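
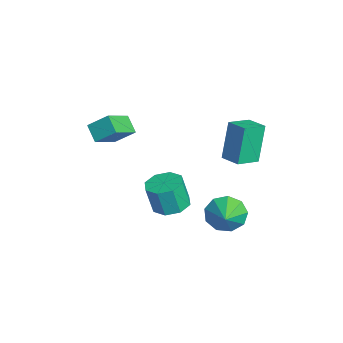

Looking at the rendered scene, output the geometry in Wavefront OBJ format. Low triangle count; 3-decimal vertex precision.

v -0.799 2.683 1.503
v -1.438 3.129 3.561
v -1.403 3.844 1.064
v -2.042 4.29 3.121
v 0.162 3.25 1.679
v -0.477 3.696 3.736
v -0.442 4.411 1.239
v -1.081 4.857 3.297
v -4.058 -1.966 0.881
v -4.909 -2.205 1.519
v -3.71 -0.987 1.712
v -4.561 -1.226 2.35
v -3.059 -3.094 1.79
v -3.91 -3.333 2.428
v -2.711 -2.115 2.621
v -3.562 -2.354 3.259
v -1.608 0.38 -2.308
v -0.732 -0.101 -2.359
v -0.837 -0.461 -0.763
v -1.712 0.02 -0.712
v -0.65 0.641 -2.187
v -0.755 0.281 -0.59
v -1.129 1.229 -2.085
v -1.233 0.869 -0.489
v -1.888 1.32 -2.115
v -1.993 0.96 -0.518
v -2.483 0.861 -2.257
v -2.588 0.501 -0.661
v -2.565 0.119 -2.43
v -2.67 -0.241 -0.833
v -2.087 -0.469 -2.531
v -2.191 -0.829 -0.935
v -1.327 -0.56 -2.502
v -1.432 -0.92 -0.905
v -1.114 3.007 -3.066
v -0.633 3.817 -3.613
v 0.154 2.693 -2.414
v -0.902 4.071 -2.966
v -1.271 3.827 -2.365
v -1.566 3.199 -2.092
v -1.65 2.481 -2.275
v -1.483 2.009 -2.828
v -1.144 2.004 -3.491
v -0.79 2.468 -3.956
v -0.589 3.184 -4.004
f 2 4 1
f 5 2 1
f 1 4 3
f 3 5 1
f 2 8 4
f 6 2 5
f 6 8 2
f 4 8 3
f 7 5 3
f 3 8 7
f 7 6 5
f 8 6 7
f 10 12 9
f 13 10 9
f 9 12 11
f 11 13 9
f 10 16 12
f 14 10 13
f 14 16 10
f 12 16 11
f 15 13 11
f 11 16 15
f 15 14 13
f 16 14 15
f 18 17 21
f 18 21 19
f 19 21 22
f 19 22 20
f 21 17 23
f 21 23 22
f 22 23 24
f 22 24 20
f 23 17 25
f 23 25 24
f 24 25 26
f 24 26 20
f 25 17 27
f 25 27 26
f 26 27 28
f 26 28 20
f 27 17 29
f 27 29 28
f 28 29 30
f 28 30 20
f 29 17 31
f 29 31 30
f 30 31 32
f 30 32 20
f 31 17 33
f 31 33 32
f 32 33 34
f 32 34 20
f 33 17 18
f 33 18 34
f 34 18 19
f 34 19 20
f 36 35 38
f 36 38 37
f 38 35 39
f 38 39 37
f 39 35 40
f 39 40 37
f 40 35 41
f 40 41 37
f 41 35 42
f 41 42 37
f 42 35 43
f 42 43 37
f 43 35 44
f 43 44 37
f 44 35 45
f 44 45 37
f 45 35 36
f 45 36 37



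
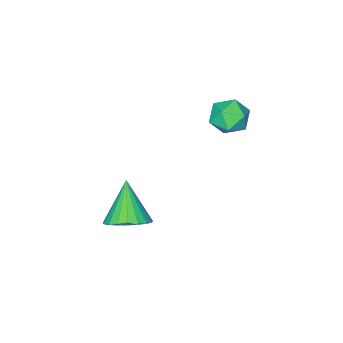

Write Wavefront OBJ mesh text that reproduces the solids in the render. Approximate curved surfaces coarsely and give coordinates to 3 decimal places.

v 1.225 3.005 -0.491
v 1.866 2.377 -0.565
v 0.515 2.115 0.891
v 2.023 2.621 -0.328
v 2.041 2.93 -0.119
v 1.919 3.253 0.026
v 1.677 3.533 0.081
v 1.356 3.721 0.038
v 1.013 3.786 -0.097
v 0.707 3.715 -0.3
v 0.49 3.522 -0.536
v 0.4 3.239 -0.764
v 0.453 2.916 -0.945
v 0.64 2.608 -1.047
v 0.927 2.369 -1.053
v 1.266 2.239 -0.962
v 1.598 2.242 -0.79
v -3.317 4.171 3.657
v -2.748 3.587 3.863
v -3.712 3.413 2.597
v -3.143 2.829 2.803
v -3.812 2.955 3.296
v -3.569 3.424 3.951
v -2.891 3.576 2.509
v -2.648 4.045 3.164
v -2.485 3.219 3.153
v -3.054 2.836 3.64
v -3.406 4.164 2.82
v -3.975 3.781 3.307
f 2 1 4
f 2 4 3
f 4 1 5
f 4 5 3
f 5 1 6
f 5 6 3
f 6 1 7
f 6 7 3
f 7 1 8
f 7 8 3
f 8 1 9
f 8 9 3
f 9 1 10
f 9 10 3
f 10 1 11
f 10 11 3
f 11 1 12
f 11 12 3
f 12 1 13
f 12 13 3
f 13 1 14
f 13 14 3
f 14 1 15
f 14 15 3
f 15 1 16
f 15 16 3
f 16 1 17
f 16 17 3
f 17 1 2
f 17 2 3
f 18 29 23
f 18 23 19
f 18 19 25
f 18 25 28
f 18 28 29
f 19 23 27
f 23 29 22
f 29 28 20
f 28 25 24
f 25 19 26
f 21 27 22
f 21 22 20
f 21 20 24
f 21 24 26
f 21 26 27
f 22 27 23
f 20 22 29
f 24 20 28
f 26 24 25
f 27 26 19



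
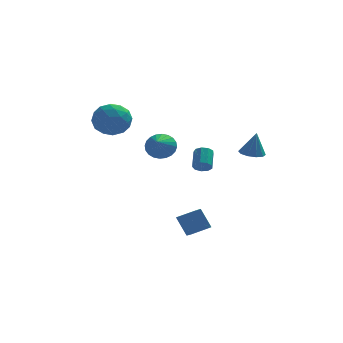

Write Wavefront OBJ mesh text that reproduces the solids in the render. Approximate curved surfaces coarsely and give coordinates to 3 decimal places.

v -3.653 3.075 4.343
v -2.974 2.865 3.365
v -4.446 1.295 4.175
v -3.767 1.085 3.197
v -3.25 1.162 4.287
v -2.76 2.262 4.391
v -4.66 1.898 3.149
v -4.17 2.998 3.253
v -3.596 2.138 2.627
v -2.724 1.682 3.331
v -4.696 2.478 4.209
v -3.824 2.022 4.913
v -3.244 3.127 3.869
v -4.176 1.033 3.671
v -3.872 1.079 4.312
v -3.473 0.955 3.737
v -3.118 2.772 4.472
v -2.718 2.648 3.897
v -2.881 1.647 4.439
v -4.702 1.512 3.643
v -4.302 1.388 3.068
v -3.947 3.205 3.803
v -3.548 3.081 3.228
v -4.539 2.513 3.101
v -3.21 2.575 2.86
v -3.677 1.529 2.761
v -4.202 2.007 2.733
v -3.914 2.654 2.794
v -2.698 2.308 3.274
v -3.164 1.261 3.175
v -2.86 1.307 3.816
v -2.572 1.953 3.877
v -3.064 1.88 2.84
v -4.256 2.899 4.365
v -4.722 1.852 4.266
v -4.848 2.207 3.663
v -4.56 2.853 3.724
v -3.743 2.631 4.779
v -4.21 1.585 4.68
v -3.506 1.506 4.746
v -3.218 2.153 4.807
v -4.356 2.28 4.7
v 3.691 -2.404 2.715
v 4.324 -2.033 2.62
v 3.929 -2.436 4.185
v 3.989 -1.728 2.681
v 3.54 -1.681 2.755
v 3.149 -1.911 2.813
v 2.965 -2.329 2.834
v 3.058 -2.776 2.809
v 3.394 -3.081 2.748
v 3.843 -3.128 2.675
v 4.234 -2.898 2.617
v 4.418 -2.48 2.596
v 1.398 2.823 -0.266
v 1.639 2.494 0.147
v 1.784 3.568 0.918
v 1.542 3.897 0.506
v 1.92 2.633 -0.098
v 2.064 3.707 0.673
v 1.956 2.86 -0.421
v 2.1 3.934 0.35
v 1.731 3.07 -0.672
v 1.875 4.144 0.1
v 1.35 3.164 -0.732
v 1.494 4.238 0.039
v 0.992 3.099 -0.574
v 1.136 4.173 0.197
v 0.824 2.905 -0.272
v 0.968 3.979 0.499
v 0.924 2.672 0.033
v 1.068 3.746 0.804
v 1.246 2.51 0.199
v 1.391 3.584 0.97
v -0.309 -1.304 -2.481
v -0.135 -2.148 -2.036
v 0.827 -0.885 -2.132
v 1.001 -1.729 -1.686
v 0.239 -1.811 -3.654
v 0.413 -2.655 -3.208
v 1.375 -1.392 -3.304
v 1.549 -2.236 -2.859
v -0.988 2.042 1.681
v -0.295 2.235 2.238
v -1.292 0.418 2.619
v -0.567 2.385 2.411
v -0.902 2.483 2.472
v -1.251 2.514 2.413
v -1.56 2.473 2.243
v -1.782 2.367 1.987
v -1.883 2.211 1.684
v -1.848 2.029 1.381
v -1.682 1.849 1.124
v -1.41 1.699 0.951
v -1.075 1.601 0.89
v -0.726 1.57 0.949
v -0.417 1.611 1.119
v -0.195 1.717 1.375
v -0.094 1.873 1.678
v -0.129 2.055 1.981
f 1 38 17
f 38 12 41
f 17 41 6
f 38 41 17
f 1 17 13
f 17 6 18
f 13 18 2
f 17 18 13
f 1 13 22
f 13 2 23
f 22 23 8
f 13 23 22
f 1 22 34
f 22 8 37
f 34 37 11
f 22 37 34
f 1 34 38
f 34 11 42
f 38 42 12
f 34 42 38
f 2 18 29
f 18 6 32
f 29 32 10
f 18 32 29
f 6 41 19
f 41 12 40
f 19 40 5
f 41 40 19
f 12 42 39
f 42 11 35
f 39 35 3
f 42 35 39
f 11 37 36
f 37 8 24
f 36 24 7
f 37 24 36
f 8 23 28
f 23 2 25
f 28 25 9
f 23 25 28
f 4 30 16
f 30 10 31
f 16 31 5
f 30 31 16
f 4 16 14
f 16 5 15
f 14 15 3
f 16 15 14
f 4 14 21
f 14 3 20
f 21 20 7
f 14 20 21
f 4 21 26
f 21 7 27
f 26 27 9
f 21 27 26
f 4 26 30
f 26 9 33
f 30 33 10
f 26 33 30
f 5 31 19
f 31 10 32
f 19 32 6
f 31 32 19
f 3 15 39
f 15 5 40
f 39 40 12
f 15 40 39
f 7 20 36
f 20 3 35
f 36 35 11
f 20 35 36
f 9 27 28
f 27 7 24
f 28 24 8
f 27 24 28
f 10 33 29
f 33 9 25
f 29 25 2
f 33 25 29
f 44 43 46
f 44 46 45
f 46 43 47
f 46 47 45
f 47 43 48
f 47 48 45
f 48 43 49
f 48 49 45
f 49 43 50
f 49 50 45
f 50 43 51
f 50 51 45
f 51 43 52
f 51 52 45
f 52 43 53
f 52 53 45
f 53 43 54
f 53 54 45
f 54 43 44
f 54 44 45
f 56 55 59
f 56 59 57
f 57 59 60
f 57 60 58
f 59 55 61
f 59 61 60
f 60 61 62
f 60 62 58
f 61 55 63
f 61 63 62
f 62 63 64
f 62 64 58
f 63 55 65
f 63 65 64
f 64 65 66
f 64 66 58
f 65 55 67
f 65 67 66
f 66 67 68
f 66 68 58
f 67 55 69
f 67 69 68
f 68 69 70
f 68 70 58
f 69 55 71
f 69 71 70
f 70 71 72
f 70 72 58
f 71 55 73
f 71 73 72
f 72 73 74
f 72 74 58
f 73 55 56
f 73 56 74
f 74 56 57
f 74 57 58
f 76 78 75
f 79 76 75
f 75 78 77
f 77 79 75
f 76 82 78
f 80 76 79
f 80 82 76
f 78 82 77
f 81 79 77
f 77 82 81
f 81 80 79
f 82 80 81
f 84 83 86
f 84 86 85
f 86 83 87
f 86 87 85
f 87 83 88
f 87 88 85
f 88 83 89
f 88 89 85
f 89 83 90
f 89 90 85
f 90 83 91
f 90 91 85
f 91 83 92
f 91 92 85
f 92 83 93
f 92 93 85
f 93 83 94
f 93 94 85
f 94 83 95
f 94 95 85
f 95 83 96
f 95 96 85
f 96 83 97
f 96 97 85
f 97 83 98
f 97 98 85
f 98 83 99
f 98 99 85
f 99 83 100
f 99 100 85
f 100 83 84
f 100 84 85



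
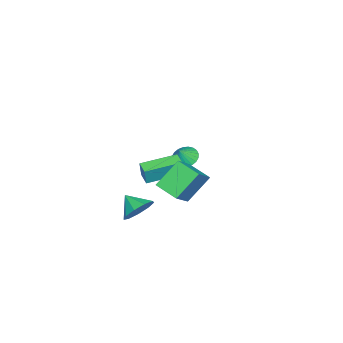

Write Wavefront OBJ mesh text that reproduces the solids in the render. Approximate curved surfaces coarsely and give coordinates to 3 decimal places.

v -1.79 -0.771 -2.454
v -1.535 -0.76 -1.394
v -1.172 -0.208 -2.609
v -0.917 -0.197 -1.549
v -0.403 -2.383 -2.771
v -0.148 -2.372 -1.711
v 0.215 -1.82 -2.926
v 0.47 -1.809 -1.866
v -3.261 -1.014 -2.69
v -2.607 -0.934 -3.126
v -2.699 -1.126 -1.87
v -2.663 -0.641 -3.048
v -2.81 -0.405 -2.915
v -3.026 -0.262 -2.748
v -3.278 -0.233 -2.572
v -3.526 -0.323 -2.414
v -3.735 -0.519 -2.298
v -3.871 -0.789 -2.242
v -3.914 -1.094 -2.254
v -3.858 -1.387 -2.332
v -3.711 -1.623 -2.465
v -3.495 -1.766 -2.632
v -3.243 -1.795 -2.808
v -2.995 -1.705 -2.966
v -2.786 -1.51 -3.082
v -2.65 -1.239 -3.138
v 1.386 1.172 0.027
v 2.876 1.161 1.19
v 1.75 2.467 -0.428
v 3.24 2.456 0.735
v 2.46 0.384 -1.355
v 3.95 0.373 -0.192
v 2.824 1.679 -1.81
v 4.314 1.668 -0.647
v 4.015 -0.542 -2.349
v 4.324 -0.075 -1.545
v 3.645 -1.498 -1.651
v 3.684 0.082 -1.669
v 3.199 -0.053 -2.112
v 3.096 -0.417 -2.665
v 3.422 -0.84 -3.07
v 4.026 -1.123 -3.138
v 4.625 -1.134 -2.837
v 4.938 -0.868 -2.307
v 4.819 -0.45 -1.797
f 2 4 1
f 5 2 1
f 1 4 3
f 3 5 1
f 2 8 4
f 6 2 5
f 6 8 2
f 4 8 3
f 7 5 3
f 3 8 7
f 7 6 5
f 8 6 7
f 10 9 12
f 10 12 11
f 12 9 13
f 12 13 11
f 13 9 14
f 13 14 11
f 14 9 15
f 14 15 11
f 15 9 16
f 15 16 11
f 16 9 17
f 16 17 11
f 17 9 18
f 17 18 11
f 18 9 19
f 18 19 11
f 19 9 20
f 19 20 11
f 20 9 21
f 20 21 11
f 21 9 22
f 21 22 11
f 22 9 23
f 22 23 11
f 23 9 24
f 23 24 11
f 24 9 25
f 24 25 11
f 25 9 26
f 25 26 11
f 26 9 10
f 26 10 11
f 28 30 27
f 31 28 27
f 27 30 29
f 29 31 27
f 28 34 30
f 32 28 31
f 32 34 28
f 30 34 29
f 33 31 29
f 29 34 33
f 33 32 31
f 34 32 33
f 36 35 38
f 36 38 37
f 38 35 39
f 38 39 37
f 39 35 40
f 39 40 37
f 40 35 41
f 40 41 37
f 41 35 42
f 41 42 37
f 42 35 43
f 42 43 37
f 43 35 44
f 43 44 37
f 44 35 45
f 44 45 37
f 45 35 36
f 45 36 37



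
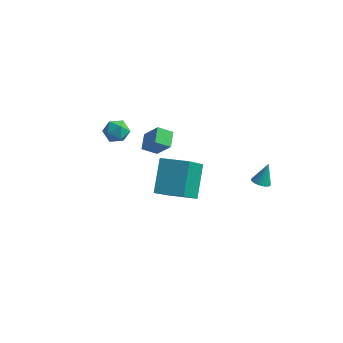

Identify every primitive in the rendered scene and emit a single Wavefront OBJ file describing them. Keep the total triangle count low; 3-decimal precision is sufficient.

v -2.785 -0.095 0.915
v -2.132 0.02 0.596
v -2.448 -1.2 1.204
v -1.795 -1.085 0.885
v -1.969 -0.73 1.506
v -2.177 -0.047 1.327
v -2.403 -1.133 0.473
v -2.611 -0.45 0.294
v -1.895 -0.621 0.323
v -1.628 -0.372 0.961
v -2.952 -0.808 0.839
v -2.685 -0.559 1.477
v 1.482 -2.77 -0.83
v 1.408 -4.252 0.683
v 1.172 -1.38 0.516
v 1.097 -2.862 2.03
v 2.943 -2.638 -0.63
v 2.868 -4.12 0.884
v 2.632 -1.248 0.717
v 2.558 -2.73 2.23
v -1.906 1.465 -2.174
v -2.164 2.348 -1.809
v -1.225 1.86 -2.649
v -1.484 2.744 -2.285
v -1.056 1.276 -1.115
v -1.315 2.16 -0.751
v -0.376 1.672 -1.591
v -0.634 2.555 -1.226
v 3.848 3.491 -4.482
v 4.327 3.657 -4.64
v 4.032 4.029 -3.358
v 4.208 3.817 -4.696
v 4.034 3.927 -4.721
v 3.833 3.97 -4.709
v 3.633 3.941 -4.662
v 3.467 3.843 -4.588
v 3.358 3.692 -4.498
v 3.324 3.51 -4.406
v 3.37 3.325 -4.325
v 3.489 3.166 -4.269
v 3.662 3.056 -4.244
v 3.864 3.012 -4.256
v 4.064 3.042 -4.303
v 4.23 3.139 -4.377
v 4.339 3.291 -4.466
v 4.373 3.473 -4.559
f 1 12 6
f 1 6 2
f 1 2 8
f 1 8 11
f 1 11 12
f 2 6 10
f 6 12 5
f 12 11 3
f 11 8 7
f 8 2 9
f 4 10 5
f 4 5 3
f 4 3 7
f 4 7 9
f 4 9 10
f 5 10 6
f 3 5 12
f 7 3 11
f 9 7 8
f 10 9 2
f 14 16 13
f 17 14 13
f 13 16 15
f 15 17 13
f 14 20 16
f 18 14 17
f 18 20 14
f 16 20 15
f 19 17 15
f 15 20 19
f 19 18 17
f 20 18 19
f 22 24 21
f 25 22 21
f 21 24 23
f 23 25 21
f 22 28 24
f 26 22 25
f 26 28 22
f 24 28 23
f 27 25 23
f 23 28 27
f 27 26 25
f 28 26 27
f 30 29 32
f 30 32 31
f 32 29 33
f 32 33 31
f 33 29 34
f 33 34 31
f 34 29 35
f 34 35 31
f 35 29 36
f 35 36 31
f 36 29 37
f 36 37 31
f 37 29 38
f 37 38 31
f 38 29 39
f 38 39 31
f 39 29 40
f 39 40 31
f 40 29 41
f 40 41 31
f 41 29 42
f 41 42 31
f 42 29 43
f 42 43 31
f 43 29 44
f 43 44 31
f 44 29 45
f 44 45 31
f 45 29 46
f 45 46 31
f 46 29 30
f 46 30 31



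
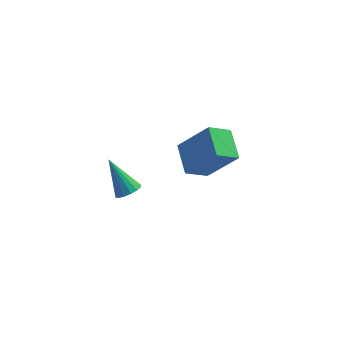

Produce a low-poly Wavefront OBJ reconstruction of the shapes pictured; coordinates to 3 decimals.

v -3.551 -3.842 2.279
v -3.028 -3.591 2.434
v -4.349 -3.018 3.641
v -3.159 -3.39 2.236
v -3.394 -3.311 2.05
v -3.672 -3.373 1.925
v -3.917 -3.562 1.895
v -4.064 -3.825 1.969
v -4.074 -4.093 2.125
v -3.943 -4.294 2.323
v -3.708 -4.374 2.509
v -3.43 -4.311 2.634
v -3.185 -4.122 2.664
v -3.038 -3.859 2.59
v -1.111 0.858 -1.604
v -1.426 2.333 -1.069
v -0.101 1.341 -2.34
v -0.416 2.816 -1.805
v 0.256 0.544 0.065
v -0.059 2.019 0.6
v 1.266 1.027 -0.671
v 0.951 2.502 -0.136
f 2 1 4
f 2 4 3
f 4 1 5
f 4 5 3
f 5 1 6
f 5 6 3
f 6 1 7
f 6 7 3
f 7 1 8
f 7 8 3
f 8 1 9
f 8 9 3
f 9 1 10
f 9 10 3
f 10 1 11
f 10 11 3
f 11 1 12
f 11 12 3
f 12 1 13
f 12 13 3
f 13 1 14
f 13 14 3
f 14 1 2
f 14 2 3
f 16 18 15
f 19 16 15
f 15 18 17
f 17 19 15
f 16 22 18
f 20 16 19
f 20 22 16
f 18 22 17
f 21 19 17
f 17 22 21
f 21 20 19
f 22 20 21



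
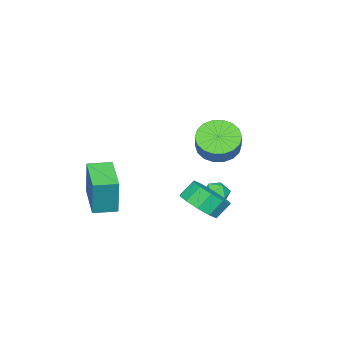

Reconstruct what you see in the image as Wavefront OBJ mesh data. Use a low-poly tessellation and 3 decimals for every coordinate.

v 3.298 1.938 2.055
v 4.127 1.809 2.736
v 3.57 2.194 3.486
v 2.742 2.322 2.805
v 4.177 2.416 2.462
v 3.62 2.8 3.212
v 3.892 2.84 2.033
v 3.335 3.224 2.783
v 3.38 2.919 1.612
v 2.823 3.304 2.362
v 2.836 2.624 1.361
v 2.28 3.008 2.11
v 2.47 2.066 1.374
v 1.913 2.451 2.124
v 2.42 1.46 1.648
v 1.863 1.844 2.398
v 2.705 1.036 2.077
v 2.148 1.42 2.827
v 3.217 0.956 2.498
v 2.66 1.341 3.248
v 3.76 1.252 2.75
v 3.204 1.636 3.499
v 0.487 1.699 0.968
v 0.896 1.945 1.487
v 0.324 0.735 1.553
v 0.733 0.981 2.072
v 0.103 1.272 1.952
v 0.203 1.868 1.591
v 1.017 0.812 1.449
v 1.117 1.408 1.088
v 1.223 1.397 1.784
v 0.658 1.681 2.095
v 0.562 0.999 0.945
v -0.003 1.283 1.256
v 2.759 -4.428 1.066
v 3.023 -4.189 3.035
v 1.968 -3.525 1.063
v 2.232 -3.286 3.031
v 4.328 -3.054 0.689
v 4.592 -2.815 2.657
v 3.537 -2.151 0.685
v 3.801 -1.912 2.654
v -1.614 0.155 3.387
v -0.827 0.355 2.66
v 0.001 0.825 3.686
v -0.786 0.625 4.413
v -1.074 0.772 2.669
v -0.246 1.242 3.695
v -1.429 1.067 2.819
v -0.601 1.537 3.846
v -1.82 1.181 3.083
v -0.992 1.651 4.109
v -2.17 1.092 3.406
v -1.342 1.562 4.432
v -2.411 0.817 3.726
v -1.583 1.288 4.752
v -2.493 0.411 3.978
v -1.665 0.882 5.005
v -2.401 -0.045 4.114
v -1.573 0.425 5.14
v -2.154 -0.462 4.105
v -1.326 0.008 5.131
v -1.799 -0.757 3.954
v -0.971 -0.287 4.981
v -1.408 -0.871 3.691
v -0.58 -0.401 4.717
v -1.058 -0.782 3.368
v -0.23 -0.312 4.394
v -0.817 -0.508 3.048
v 0.011 -0.037 4.074
v -0.735 -0.102 2.795
v 0.093 0.369 3.822
f 2 1 5
f 2 5 3
f 3 5 6
f 3 6 4
f 5 1 7
f 5 7 6
f 6 7 8
f 6 8 4
f 7 1 9
f 7 9 8
f 8 9 10
f 8 10 4
f 9 1 11
f 9 11 10
f 10 11 12
f 10 12 4
f 11 1 13
f 11 13 12
f 12 13 14
f 12 14 4
f 13 1 15
f 13 15 14
f 14 15 16
f 14 16 4
f 15 1 17
f 15 17 16
f 16 17 18
f 16 18 4
f 17 1 19
f 17 19 18
f 18 19 20
f 18 20 4
f 19 1 21
f 19 21 20
f 20 21 22
f 20 22 4
f 21 1 2
f 21 2 22
f 22 2 3
f 22 3 4
f 23 34 28
f 23 28 24
f 23 24 30
f 23 30 33
f 23 33 34
f 24 28 32
f 28 34 27
f 34 33 25
f 33 30 29
f 30 24 31
f 26 32 27
f 26 27 25
f 26 25 29
f 26 29 31
f 26 31 32
f 27 32 28
f 25 27 34
f 29 25 33
f 31 29 30
f 32 31 24
f 36 38 35
f 39 36 35
f 35 38 37
f 37 39 35
f 36 42 38
f 40 36 39
f 40 42 36
f 38 42 37
f 41 39 37
f 37 42 41
f 41 40 39
f 42 40 41
f 44 43 47
f 44 47 45
f 45 47 48
f 45 48 46
f 47 43 49
f 47 49 48
f 48 49 50
f 48 50 46
f 49 43 51
f 49 51 50
f 50 51 52
f 50 52 46
f 51 43 53
f 51 53 52
f 52 53 54
f 52 54 46
f 53 43 55
f 53 55 54
f 54 55 56
f 54 56 46
f 55 43 57
f 55 57 56
f 56 57 58
f 56 58 46
f 57 43 59
f 57 59 58
f 58 59 60
f 58 60 46
f 59 43 61
f 59 61 60
f 60 61 62
f 60 62 46
f 61 43 63
f 61 63 62
f 62 63 64
f 62 64 46
f 63 43 65
f 63 65 64
f 64 65 66
f 64 66 46
f 65 43 67
f 65 67 66
f 66 67 68
f 66 68 46
f 67 43 69
f 67 69 68
f 68 69 70
f 68 70 46
f 69 43 71
f 69 71 70
f 70 71 72
f 70 72 46
f 71 43 44
f 71 44 72
f 72 44 45
f 72 45 46



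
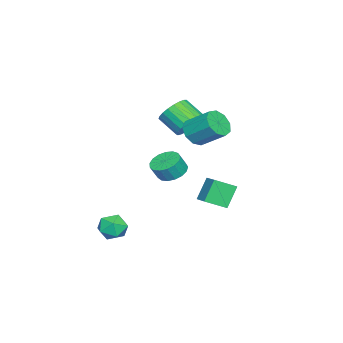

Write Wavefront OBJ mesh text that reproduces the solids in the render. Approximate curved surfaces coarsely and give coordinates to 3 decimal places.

v -2.034 0.532 -1.43
v -1.286 0.174 -1.872
v -0.877 -0.131 -0.931
v -1.626 0.228 -0.49
v -1.167 0.599 -1.786
v -0.758 0.294 -0.845
v -1.246 1.009 -1.618
v -0.837 0.704 -0.678
v -1.506 1.31 -1.408
v -1.097 1.005 -0.467
v -1.887 1.433 -1.202
v -1.478 1.128 -0.262
v -2.302 1.349 -1.049
v -1.893 1.044 -0.109
v -2.655 1.079 -0.983
v -2.247 0.774 -0.043
v -2.867 0.683 -1.02
v -2.458 0.378 -0.079
v -2.887 0.253 -1.15
v -2.478 -0.052 -0.21
v -2.712 -0.113 -1.345
v -2.303 -0.418 -0.404
v -2.382 -0.331 -1.559
v -1.973 -0.636 -0.619
v -1.972 -0.351 -1.744
v -1.564 -0.656 -0.803
v -1.577 -0.169 -1.857
v -1.168 -0.474 -0.916
v 0.019 2.648 2.839
v 0.627 2.18 3.381
v 0.809 3.624 4.424
v 0.201 4.092 3.881
v 0.942 2.482 2.908
v 1.124 3.925 3.951
v 0.824 2.861 2.403
v 1.006 4.305 3.445
v 0.33 3.141 2.101
v 0.512 4.585 3.144
v -0.31 3.191 2.145
v -0.128 4.634 3.187
v -0.796 2.986 2.513
v -0.614 4.43 3.556
v -0.9 2.623 3.034
v -0.718 4.067 4.076
v -0.575 2.272 3.463
v -0.393 3.716 4.506
v 0.029 2.097 3.6
v 0.211 3.541 4.643
v 3.799 0.35 -2.946
v 4.432 -0.23 -2.548
v 3.268 -0.81 -3.792
v 3.901 -1.39 -3.394
v 3.182 -1.05 -2.881
v 3.51 -0.332 -2.358
v 4.19 -0.708 -3.982
v 4.518 0.01 -3.459
v 4.673 -0.884 -3.188
v 4.05 -1.095 -2.507
v 3.65 0.055 -3.833
v 3.027 -0.156 -3.152
v -3.733 1.922 -2.467
v -2.713 2.765 -2.009
v -4.382 3.047 -3.089
v -3.362 3.889 -2.632
v -2.898 1.651 -3.828
v -1.878 2.493 -3.371
v -3.547 2.775 -4.451
v -2.527 3.618 -3.993
v -2.55 1.4 2.107
v -1.546 1.205 2.228
v -1.886 0.004 3.113
v -2.89 0.2 2.993
v -1.625 1.469 2.555
v -1.965 0.268 3.441
v -1.865 1.721 2.806
v -2.204 0.52 3.691
v -2.222 1.918 2.935
v -2.562 0.717 3.821
v -2.637 2.025 2.922
v -2.976 0.824 3.807
v -3.036 2.024 2.767
v -3.376 0.823 3.653
v -3.352 1.916 2.499
v -3.691 0.715 3.384
v -3.529 1.718 2.163
v -3.868 0.517 3.048
v -3.536 1.465 1.817
v -3.876 0.264 2.702
v -3.374 1.201 1.521
v -3.713 0 2.407
v -3.068 0.972 1.327
v -3.408 -0.229 2.212
v -2.674 0.817 1.268
v -3.013 -0.384 2.153
v -2.258 0.762 1.354
v -2.597 -0.439 2.239
v -1.892 0.818 1.57
v -2.232 -0.383 2.455
v -1.64 0.975 1.879
v -1.98 -0.226 2.764
f 2 1 5
f 2 5 3
f 3 5 6
f 3 6 4
f 5 1 7
f 5 7 6
f 6 7 8
f 6 8 4
f 7 1 9
f 7 9 8
f 8 9 10
f 8 10 4
f 9 1 11
f 9 11 10
f 10 11 12
f 10 12 4
f 11 1 13
f 11 13 12
f 12 13 14
f 12 14 4
f 13 1 15
f 13 15 14
f 14 15 16
f 14 16 4
f 15 1 17
f 15 17 16
f 16 17 18
f 16 18 4
f 17 1 19
f 17 19 18
f 18 19 20
f 18 20 4
f 19 1 21
f 19 21 20
f 20 21 22
f 20 22 4
f 21 1 23
f 21 23 22
f 22 23 24
f 22 24 4
f 23 1 25
f 23 25 24
f 24 25 26
f 24 26 4
f 25 1 27
f 25 27 26
f 26 27 28
f 26 28 4
f 27 1 2
f 27 2 28
f 28 2 3
f 28 3 4
f 30 29 33
f 30 33 31
f 31 33 34
f 31 34 32
f 33 29 35
f 33 35 34
f 34 35 36
f 34 36 32
f 35 29 37
f 35 37 36
f 36 37 38
f 36 38 32
f 37 29 39
f 37 39 38
f 38 39 40
f 38 40 32
f 39 29 41
f 39 41 40
f 40 41 42
f 40 42 32
f 41 29 43
f 41 43 42
f 42 43 44
f 42 44 32
f 43 29 45
f 43 45 44
f 44 45 46
f 44 46 32
f 45 29 47
f 45 47 46
f 46 47 48
f 46 48 32
f 47 29 30
f 47 30 48
f 48 30 31
f 48 31 32
f 49 60 54
f 49 54 50
f 49 50 56
f 49 56 59
f 49 59 60
f 50 54 58
f 54 60 53
f 60 59 51
f 59 56 55
f 56 50 57
f 52 58 53
f 52 53 51
f 52 51 55
f 52 55 57
f 52 57 58
f 53 58 54
f 51 53 60
f 55 51 59
f 57 55 56
f 58 57 50
f 62 64 61
f 65 62 61
f 61 64 63
f 63 65 61
f 62 68 64
f 66 62 65
f 66 68 62
f 64 68 63
f 67 65 63
f 63 68 67
f 67 66 65
f 68 66 67
f 70 69 73
f 70 73 71
f 71 73 74
f 71 74 72
f 73 69 75
f 73 75 74
f 74 75 76
f 74 76 72
f 75 69 77
f 75 77 76
f 76 77 78
f 76 78 72
f 77 69 79
f 77 79 78
f 78 79 80
f 78 80 72
f 79 69 81
f 79 81 80
f 80 81 82
f 80 82 72
f 81 69 83
f 81 83 82
f 82 83 84
f 82 84 72
f 83 69 85
f 83 85 84
f 84 85 86
f 84 86 72
f 85 69 87
f 85 87 86
f 86 87 88
f 86 88 72
f 87 69 89
f 87 89 88
f 88 89 90
f 88 90 72
f 89 69 91
f 89 91 90
f 90 91 92
f 90 92 72
f 91 69 93
f 91 93 92
f 92 93 94
f 92 94 72
f 93 69 95
f 93 95 94
f 94 95 96
f 94 96 72
f 95 69 97
f 95 97 96
f 96 97 98
f 96 98 72
f 97 69 99
f 97 99 98
f 98 99 100
f 98 100 72
f 99 69 70
f 99 70 100
f 100 70 71
f 100 71 72



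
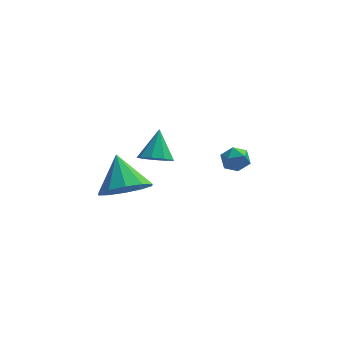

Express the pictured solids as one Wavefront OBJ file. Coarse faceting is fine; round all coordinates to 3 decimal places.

v -0.121 3.317 -3.833
v 0.286 3.773 -4.268
v 0.021 4.243 -2.727
v -0.212 3.893 -4.304
v -0.667 3.744 -4.121
v -0.867 3.395 -3.802
v -0.718 3.009 -3.498
v -0.29 2.767 -3.351
v 0.217 2.783 -3.429
v 0.565 3.048 -3.696
v 0.593 3.439 -4.027
v -1.173 -1.355 -2.12
v -0.595 -0.635 -2.641
v -1.527 -0.245 -0.98
v -1.21 -0.602 -2.865
v -1.811 -0.856 -2.804
v -2.168 -1.3 -2.482
v -2.145 -1.766 -2.022
v -1.751 -2.075 -1.599
v -1.136 -2.108 -1.375
v -0.536 -1.854 -1.436
v -0.178 -1.41 -1.758
v -0.201 -0.944 -2.219
v 2.618 2.119 -3.165
v 2.827 2.405 -2.63
v 3.073 1.235 -2.87
v 3.282 1.521 -2.335
v 2.656 1.405 -2.413
v 2.375 1.951 -2.596
v 3.525 1.689 -2.904
v 3.244 2.235 -3.087
v 3.388 2.139 -2.469
v 2.85 1.964 -2.166
v 3.05 1.676 -3.334
v 2.512 1.501 -3.031
f 2 1 4
f 2 4 3
f 4 1 5
f 4 5 3
f 5 1 6
f 5 6 3
f 6 1 7
f 6 7 3
f 7 1 8
f 7 8 3
f 8 1 9
f 8 9 3
f 9 1 10
f 9 10 3
f 10 1 11
f 10 11 3
f 11 1 2
f 11 2 3
f 13 12 15
f 13 15 14
f 15 12 16
f 15 16 14
f 16 12 17
f 16 17 14
f 17 12 18
f 17 18 14
f 18 12 19
f 18 19 14
f 19 12 20
f 19 20 14
f 20 12 21
f 20 21 14
f 21 12 22
f 21 22 14
f 22 12 23
f 22 23 14
f 23 12 13
f 23 13 14
f 24 35 29
f 24 29 25
f 24 25 31
f 24 31 34
f 24 34 35
f 25 29 33
f 29 35 28
f 35 34 26
f 34 31 30
f 31 25 32
f 27 33 28
f 27 28 26
f 27 26 30
f 27 30 32
f 27 32 33
f 28 33 29
f 26 28 35
f 30 26 34
f 32 30 31
f 33 32 25



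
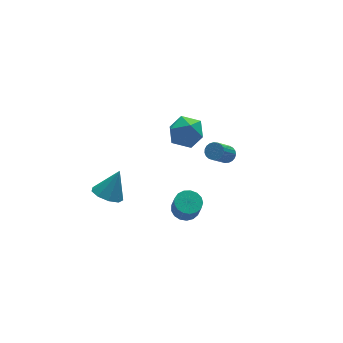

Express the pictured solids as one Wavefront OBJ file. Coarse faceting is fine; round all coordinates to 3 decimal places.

v 0.838 1.1 2.789
v 1.431 1.353 1.729
v 0.189 -0.633 2.011
v 0.782 -0.38 0.951
v 1.429 -0.639 1.978
v 1.83 0.433 2.459
v -0.21 0.287 1.281
v 0.191 1.359 1.762
v 0.784 0.851 0.797
v 1.797 0.278 1.228
v -0.177 0.442 2.512
v 0.836 -0.131 2.943
v -4.475 0.426 -2.184
v -3.892 1.142 -2.684
v -3.465 0.754 -0.536
v -4.469 1.455 -2.392
v -5.049 1.286 -2.004
v -5.36 0.714 -1.699
v -5.257 0.008 -1.622
v -4.787 -0.503 -1.807
v -4.172 -0.58 -2.169
v -3.698 -0.186 -2.538
v -3.587 0.494 -2.741
v 4.256 1.624 -3.115
v 4.719 1.199 -2.946
v 3.486 0.472 -1.396
v 3.024 0.896 -1.565
v 4.782 1.414 -2.795
v 3.549 0.687 -1.245
v 4.754 1.666 -2.7
v 3.522 0.939 -1.149
v 4.64 1.91 -2.676
v 3.408 1.183 -1.125
v 4.46 2.104 -2.728
v 3.227 1.377 -1.177
v 4.245 2.215 -2.847
v 3.012 1.488 -1.297
v 4.031 2.224 -3.013
v 2.798 1.497 -1.462
v 3.857 2.13 -3.196
v 2.624 1.403 -1.645
v 3.751 1.947 -3.365
v 2.518 1.22 -1.815
v 3.733 1.709 -3.491
v 2.5 0.982 -1.941
v 3.806 1.456 -3.552
v 2.573 0.729 -2.002
v 3.956 1.232 -3.538
v 2.723 0.505 -1.987
v 4.158 1.075 -3.45
v 2.926 0.348 -1.9
v 4.378 1.014 -3.305
v 3.145 0.287 -1.754
v 4.576 1.058 -3.126
v 3.343 0.331 -1.576
v -0.33 -1.86 -3.411
v 0.548 -1.844 -3.363
v 0.489 -2.403 -2.081
v -0.39 -2.42 -2.129
v 0.432 -1.471 -3.205
v 0.372 -2.03 -1.923
v 0.141 -1.187 -3.095
v 0.081 -1.746 -1.813
v -0.258 -1.058 -3.057
v -0.318 -1.617 -1.775
v -0.674 -1.112 -3.101
v -0.734 -1.671 -1.819
v -1.011 -1.338 -3.215
v -1.071 -1.897 -1.933
v -1.191 -1.684 -3.374
v -1.251 -2.243 -2.092
v -1.175 -2.07 -3.542
v -1.235 -2.629 -2.26
v -0.965 -2.408 -3.679
v -1.025 -2.967 -2.397
v -0.609 -2.62 -3.756
v -0.669 -3.18 -2.474
v -0.19 -2.659 -3.753
v -0.25 -3.218 -2.471
v 0.198 -2.515 -3.672
v 0.138 -3.074 -2.39
v 0.464 -2.22 -3.531
v 0.404 -2.78 -2.249
f 1 12 6
f 1 6 2
f 1 2 8
f 1 8 11
f 1 11 12
f 2 6 10
f 6 12 5
f 12 11 3
f 11 8 7
f 8 2 9
f 4 10 5
f 4 5 3
f 4 3 7
f 4 7 9
f 4 9 10
f 5 10 6
f 3 5 12
f 7 3 11
f 9 7 8
f 10 9 2
f 14 13 16
f 14 16 15
f 16 13 17
f 16 17 15
f 17 13 18
f 17 18 15
f 18 13 19
f 18 19 15
f 19 13 20
f 19 20 15
f 20 13 21
f 20 21 15
f 21 13 22
f 21 22 15
f 22 13 23
f 22 23 15
f 23 13 14
f 23 14 15
f 25 24 28
f 25 28 26
f 26 28 29
f 26 29 27
f 28 24 30
f 28 30 29
f 29 30 31
f 29 31 27
f 30 24 32
f 30 32 31
f 31 32 33
f 31 33 27
f 32 24 34
f 32 34 33
f 33 34 35
f 33 35 27
f 34 24 36
f 34 36 35
f 35 36 37
f 35 37 27
f 36 24 38
f 36 38 37
f 37 38 39
f 37 39 27
f 38 24 40
f 38 40 39
f 39 40 41
f 39 41 27
f 40 24 42
f 40 42 41
f 41 42 43
f 41 43 27
f 42 24 44
f 42 44 43
f 43 44 45
f 43 45 27
f 44 24 46
f 44 46 45
f 45 46 47
f 45 47 27
f 46 24 48
f 46 48 47
f 47 48 49
f 47 49 27
f 48 24 50
f 48 50 49
f 49 50 51
f 49 51 27
f 50 24 52
f 50 52 51
f 51 52 53
f 51 53 27
f 52 24 54
f 52 54 53
f 53 54 55
f 53 55 27
f 54 24 25
f 54 25 55
f 55 25 26
f 55 26 27
f 57 56 60
f 57 60 58
f 58 60 61
f 58 61 59
f 60 56 62
f 60 62 61
f 61 62 63
f 61 63 59
f 62 56 64
f 62 64 63
f 63 64 65
f 63 65 59
f 64 56 66
f 64 66 65
f 65 66 67
f 65 67 59
f 66 56 68
f 66 68 67
f 67 68 69
f 67 69 59
f 68 56 70
f 68 70 69
f 69 70 71
f 69 71 59
f 70 56 72
f 70 72 71
f 71 72 73
f 71 73 59
f 72 56 74
f 72 74 73
f 73 74 75
f 73 75 59
f 74 56 76
f 74 76 75
f 75 76 77
f 75 77 59
f 76 56 78
f 76 78 77
f 77 78 79
f 77 79 59
f 78 56 80
f 78 80 79
f 79 80 81
f 79 81 59
f 80 56 82
f 80 82 81
f 81 82 83
f 81 83 59
f 82 56 57
f 82 57 83
f 83 57 58
f 83 58 59



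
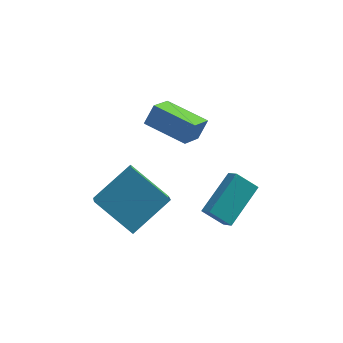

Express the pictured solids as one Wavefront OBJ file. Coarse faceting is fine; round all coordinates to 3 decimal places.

v -2.272 -3.076 -0.403
v -2.252 -4.004 0.419
v -0.717 -2.082 0.68
v -0.697 -3.01 1.503
v -0.803 -4.09 -1.583
v -0.783 -5.018 -0.76
v 0.752 -3.096 -0.499
v 0.772 -4.024 0.323
v 0.43 -1.446 3.09
v -0.172 -2.515 3.935
v 0.845 -1.072 3.858
v 0.243 -2.141 4.704
v 1.957 -2.539 2.796
v 1.355 -3.608 3.642
v 2.372 -2.165 3.565
v 1.77 -3.234 4.41
v 2.294 -4.17 -0.491
v 3.507 -2.705 0.421
v 2.028 -3.585 -1.077
v 3.241 -2.119 -0.165
v 3.159 -4.461 -1.175
v 4.372 -2.995 -0.263
v 2.893 -3.875 -1.761
v 4.106 -2.41 -0.849
f 2 4 1
f 5 2 1
f 1 4 3
f 3 5 1
f 2 8 4
f 6 2 5
f 6 8 2
f 4 8 3
f 7 5 3
f 3 8 7
f 7 6 5
f 8 6 7
f 10 12 9
f 13 10 9
f 9 12 11
f 11 13 9
f 10 16 12
f 14 10 13
f 14 16 10
f 12 16 11
f 15 13 11
f 11 16 15
f 15 14 13
f 16 14 15
f 18 20 17
f 21 18 17
f 17 20 19
f 19 21 17
f 18 24 20
f 22 18 21
f 22 24 18
f 20 24 19
f 23 21 19
f 19 24 23
f 23 22 21
f 24 22 23



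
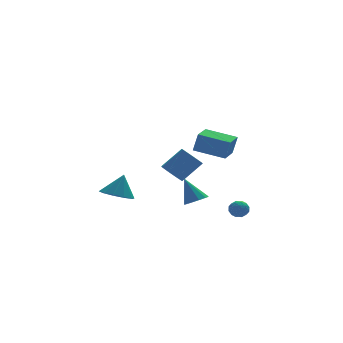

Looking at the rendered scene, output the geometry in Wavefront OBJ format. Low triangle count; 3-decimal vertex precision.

v 2.247 0.729 -2.519
v 2.611 0.186 -2.111
v 1.773 1.551 -1.001
v 2.922 0.535 -2.203
v 2.975 0.957 -2.415
v 2.75 1.292 -2.667
v 2.333 1.412 -2.862
v 1.883 1.271 -2.926
v 1.572 0.923 -2.835
v 1.519 0.5 -2.622
v 1.744 0.165 -2.37
v 2.161 0.045 -2.175
v 3.94 -1.082 -2.728
v 4.5 -1.332 -2.542
v 3.46 -1.968 -2.478
v 4.02 -2.218 -2.292
v 3.752 -1.745 -1.952
v 4.049 -1.198 -2.106
v 3.911 -2.102 -2.914
v 4.208 -1.555 -3.068
v 4.482 -1.963 -2.657
v 4.384 -1.743 -2.063
v 3.576 -1.557 -2.957
v 3.478 -1.337 -2.363
v 4.262 -1.129 -2.657
v 3.698 -2.171 -2.363
v 3.541 -1.893 -2.163
v 3.87 -2.04 -2.054
v 3.997 -1.05 -2.401
v 4.326 -1.198 -2.292
v 3.886 -1.44 -1.945
v 3.634 -2.102 -2.728
v 3.963 -2.25 -2.619
v 4.09 -1.26 -2.966
v 4.419 -1.407 -2.857
v 4.074 -1.86 -3.075
v 4.581 -1.648 -2.615
v 4.299 -2.168 -2.468
v 4.235 -2.1 -2.833
v 4.409 -1.778 -2.924
v 4.523 -1.518 -2.266
v 4.241 -2.039 -2.119
v 4.084 -1.76 -1.919
v 4.258 -1.439 -2.01
v 4.513 -1.889 -2.333
v 3.719 -1.261 -2.901
v 3.437 -1.782 -2.754
v 3.702 -1.861 -3.01
v 3.876 -1.54 -3.101
v 3.661 -1.132 -2.552
v 3.379 -1.652 -2.405
v 3.551 -1.522 -2.096
v 3.725 -1.2 -2.187
v 3.447 -1.411 -2.687
v -2.032 2.454 -2.179
v -1.038 2.215 -2.495
v -1.508 2.706 -0.721
v -1.127 2.866 -2.575
v -1.562 3.359 -2.504
v -2.176 3.507 -2.309
v -2.736 3.252 -2.064
v -3.026 2.693 -1.863
v -2.937 2.043 -1.783
v -2.502 1.55 -1.854
v -1.888 1.402 -2.05
v -1.329 1.656 -2.294
v 1.76 3.858 -1.4
v 2.182 4.484 -1.833
v 3.462 4.507 -0.553
v 3.04 3.882 -0.12
v 1.741 4.728 -1.397
v 3.021 4.751 -0.117
v 1.312 4.463 -0.963
v 2.592 4.486 0.317
v 1.145 3.843 -0.784
v 2.425 3.866 0.495
v 1.338 3.233 -0.967
v 2.618 3.256 0.313
v 1.779 2.989 -1.403
v 3.059 3.012 -0.123
v 2.208 3.254 -1.837
v 3.488 3.277 -0.557
v 2.375 3.874 -2.015
v 3.655 3.897 -0.736
v 2.069 -4.632 2.636
v 2.325 -4.741 3.813
v 0.578 -3.568 3.058
v 0.834 -3.677 4.236
v 2.926 -3.403 2.564
v 3.182 -3.512 3.742
v 1.435 -2.339 2.987
v 1.691 -2.448 4.164
f 2 1 4
f 2 4 3
f 4 1 5
f 4 5 3
f 5 1 6
f 5 6 3
f 6 1 7
f 6 7 3
f 7 1 8
f 7 8 3
f 8 1 9
f 8 9 3
f 9 1 10
f 9 10 3
f 10 1 11
f 10 11 3
f 11 1 12
f 11 12 3
f 12 1 2
f 12 2 3
f 13 50 29
f 50 24 53
f 29 53 18
f 50 53 29
f 13 29 25
f 29 18 30
f 25 30 14
f 29 30 25
f 13 25 34
f 25 14 35
f 34 35 20
f 25 35 34
f 13 34 46
f 34 20 49
f 46 49 23
f 34 49 46
f 13 46 50
f 46 23 54
f 50 54 24
f 46 54 50
f 14 30 41
f 30 18 44
f 41 44 22
f 30 44 41
f 18 53 31
f 53 24 52
f 31 52 17
f 53 52 31
f 24 54 51
f 54 23 47
f 51 47 15
f 54 47 51
f 23 49 48
f 49 20 36
f 48 36 19
f 49 36 48
f 20 35 40
f 35 14 37
f 40 37 21
f 35 37 40
f 16 42 28
f 42 22 43
f 28 43 17
f 42 43 28
f 16 28 26
f 28 17 27
f 26 27 15
f 28 27 26
f 16 26 33
f 26 15 32
f 33 32 19
f 26 32 33
f 16 33 38
f 33 19 39
f 38 39 21
f 33 39 38
f 16 38 42
f 38 21 45
f 42 45 22
f 38 45 42
f 17 43 31
f 43 22 44
f 31 44 18
f 43 44 31
f 15 27 51
f 27 17 52
f 51 52 24
f 27 52 51
f 19 32 48
f 32 15 47
f 48 47 23
f 32 47 48
f 21 39 40
f 39 19 36
f 40 36 20
f 39 36 40
f 22 45 41
f 45 21 37
f 41 37 14
f 45 37 41
f 56 55 58
f 56 58 57
f 58 55 59
f 58 59 57
f 59 55 60
f 59 60 57
f 60 55 61
f 60 61 57
f 61 55 62
f 61 62 57
f 62 55 63
f 62 63 57
f 63 55 64
f 63 64 57
f 64 55 65
f 64 65 57
f 65 55 66
f 65 66 57
f 66 55 56
f 66 56 57
f 68 67 71
f 68 71 69
f 69 71 72
f 69 72 70
f 71 67 73
f 71 73 72
f 72 73 74
f 72 74 70
f 73 67 75
f 73 75 74
f 74 75 76
f 74 76 70
f 75 67 77
f 75 77 76
f 76 77 78
f 76 78 70
f 77 67 79
f 77 79 78
f 78 79 80
f 78 80 70
f 79 67 81
f 79 81 80
f 80 81 82
f 80 82 70
f 81 67 83
f 81 83 82
f 82 83 84
f 82 84 70
f 83 67 68
f 83 68 84
f 84 68 69
f 84 69 70
f 86 88 85
f 89 86 85
f 85 88 87
f 87 89 85
f 86 92 88
f 90 86 89
f 90 92 86
f 88 92 87
f 91 89 87
f 87 92 91
f 91 90 89
f 92 90 91



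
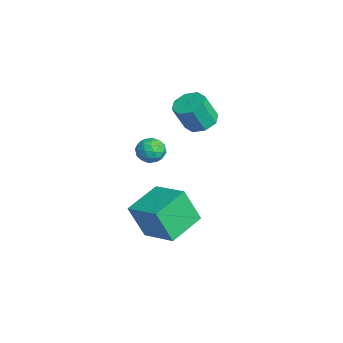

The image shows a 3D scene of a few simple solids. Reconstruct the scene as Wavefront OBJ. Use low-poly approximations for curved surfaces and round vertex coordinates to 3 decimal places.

v 0.675 -0.102 -0.671
v 0.477 -0.801 1.03
v 2.173 0.83 -0.113
v 1.974 0.13 1.588
v 1.766 -1.57 -1.148
v 1.567 -2.27 0.553
v 3.263 -0.639 -0.59
v 3.065 -1.338 1.111
v -3.301 2.078 2.498
v -2.737 1.536 2.191
v -2.596 0.9 3.575
v -3.159 1.442 3.882
v -2.465 2.075 2.411
v -2.324 1.439 3.795
v -2.683 2.616 2.682
v -2.541 1.98 4.066
v -3.262 2.842 2.845
v -3.121 2.206 4.229
v -3.864 2.62 2.805
v -3.723 1.984 4.189
v -4.136 2.081 2.585
v -3.995 1.445 3.969
v -3.919 1.54 2.314
v -3.777 0.904 3.698
v -3.339 1.314 2.151
v -3.198 0.678 3.535
v 0.91 -0.493 3.843
v 1.357 -0.912 3.474
v 0.043 -1.228 3.626
v 0.49 -1.647 3.257
v 0.558 -1.589 3.966
v 1.094 -1.134 4.101
v 0.306 -1.006 2.999
v 0.842 -0.551 3.134
v 0.984 -1.228 2.953
v 1.14 -1.589 3.55
v 0.26 -0.551 3.55
v 0.416 -0.912 4.147
v 1.209 -0.638 3.678
v 0.191 -1.502 3.422
v 0.231 -1.468 3.839
v 0.493 -1.714 3.622
v 1.055 -0.769 4.046
v 1.318 -1.015 3.829
v 0.848 -1.413 4.118
v 0.082 -1.125 3.271
v 0.345 -1.371 3.054
v 0.907 -0.426 3.478
v 1.169 -0.672 3.261
v 0.552 -0.727 2.982
v 1.253 -1.07 3.154
v 0.744 -1.502 3.027
v 0.635 -1.125 2.875
v 0.95 -0.858 2.954
v 1.345 -1.282 3.506
v 0.835 -1.714 3.378
v 0.875 -1.68 3.795
v 1.19 -1.413 3.874
v 1.125 -1.468 3.199
v 0.565 -0.426 3.722
v 0.055 -0.858 3.594
v 0.21 -0.727 3.226
v 0.525 -0.46 3.305
v 0.656 -0.638 4.073
v 0.147 -1.07 3.946
v 0.45 -1.282 4.146
v 0.765 -1.015 4.225
v 0.275 -0.672 3.901
f 2 4 1
f 5 2 1
f 1 4 3
f 3 5 1
f 2 8 4
f 6 2 5
f 6 8 2
f 4 8 3
f 7 5 3
f 3 8 7
f 7 6 5
f 8 6 7
f 10 9 13
f 10 13 11
f 11 13 14
f 11 14 12
f 13 9 15
f 13 15 14
f 14 15 16
f 14 16 12
f 15 9 17
f 15 17 16
f 16 17 18
f 16 18 12
f 17 9 19
f 17 19 18
f 18 19 20
f 18 20 12
f 19 9 21
f 19 21 20
f 20 21 22
f 20 22 12
f 21 9 23
f 21 23 22
f 22 23 24
f 22 24 12
f 23 9 25
f 23 25 24
f 24 25 26
f 24 26 12
f 25 9 10
f 25 10 26
f 26 10 11
f 26 11 12
f 27 64 43
f 64 38 67
f 43 67 32
f 64 67 43
f 27 43 39
f 43 32 44
f 39 44 28
f 43 44 39
f 27 39 48
f 39 28 49
f 48 49 34
f 39 49 48
f 27 48 60
f 48 34 63
f 60 63 37
f 48 63 60
f 27 60 64
f 60 37 68
f 64 68 38
f 60 68 64
f 28 44 55
f 44 32 58
f 55 58 36
f 44 58 55
f 32 67 45
f 67 38 66
f 45 66 31
f 67 66 45
f 38 68 65
f 68 37 61
f 65 61 29
f 68 61 65
f 37 63 62
f 63 34 50
f 62 50 33
f 63 50 62
f 34 49 54
f 49 28 51
f 54 51 35
f 49 51 54
f 30 56 42
f 56 36 57
f 42 57 31
f 56 57 42
f 30 42 40
f 42 31 41
f 40 41 29
f 42 41 40
f 30 40 47
f 40 29 46
f 47 46 33
f 40 46 47
f 30 47 52
f 47 33 53
f 52 53 35
f 47 53 52
f 30 52 56
f 52 35 59
f 56 59 36
f 52 59 56
f 31 57 45
f 57 36 58
f 45 58 32
f 57 58 45
f 29 41 65
f 41 31 66
f 65 66 38
f 41 66 65
f 33 46 62
f 46 29 61
f 62 61 37
f 46 61 62
f 35 53 54
f 53 33 50
f 54 50 34
f 53 50 54
f 36 59 55
f 59 35 51
f 55 51 28
f 59 51 55



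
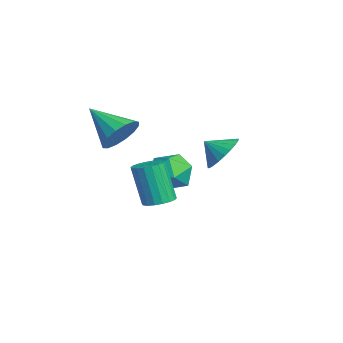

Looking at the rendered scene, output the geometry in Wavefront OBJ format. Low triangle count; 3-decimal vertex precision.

v -3.781 -0.457 0.03
v -3.148 0.444 -0.053
v -2.332 -1.444 0.373
v -1.699 -0.543 0.29
v -2.395 -0.652 1.14
v -3.291 -0.042 0.928
v -2.189 -0.958 -0.608
v -3.085 -0.348 -0.82
v -2.164 0.134 -0.447
v -2.291 0.323 0.633
v -3.189 -1.323 -0.313
v -3.316 -1.134 0.767
v -2.869 1.78 1.024
v -2.072 1.198 0.697
v -3.171 1 1.676
v -1.903 1.393 1.01
v -1.882 1.648 1.325
v -2.011 1.923 1.595
v -2.27 2.176 1.777
v -2.621 2.369 1.845
v -3.009 2.472 1.788
v -3.376 2.47 1.615
v -3.666 2.362 1.352
v -3.834 2.166 1.039
v -3.856 1.912 0.724
v -3.727 1.637 0.454
v -3.467 1.384 0.272
v -3.117 1.191 0.204
v -2.728 1.088 0.261
v -2.361 1.09 0.434
v 2.336 -1.844 0.95
v 3.011 -1.818 1.134
v 2.519 -2.19 2.994
v 1.844 -2.216 2.81
v 2.918 -1.522 1.168
v 2.426 -1.894 3.029
v 2.71 -1.29 1.16
v 2.218 -1.663 3.02
v 2.428 -1.168 1.109
v 1.935 -1.541 2.97
v 2.128 -1.18 1.027
v 1.635 -1.552 2.888
v 1.869 -1.323 0.93
v 1.376 -1.696 2.79
v 1.702 -1.57 0.837
v 1.21 -1.942 2.697
v 1.661 -1.87 0.766
v 1.169 -2.242 2.626
v 1.754 -2.166 0.731
v 1.262 -2.538 2.592
v 1.962 -2.397 0.74
v 1.47 -2.77 2.6
v 2.245 -2.519 0.79
v 1.752 -2.892 2.651
v 2.545 -2.508 0.872
v 2.052 -2.88 2.733
v 2.804 -2.364 0.97
v 2.311 -2.737 2.83
v 2.97 -2.118 1.063
v 2.478 -2.49 2.923
v -2.155 -2.709 2.764
v -1.38 -3.029 3.344
v -3.445 -3.851 3.856
v -1.56 -2.595 3.585
v -1.9 -2.192 3.606
v -2.309 -1.927 3.401
v -2.676 -1.871 3.025
v -2.903 -2.04 2.58
v -2.931 -2.388 2.184
v -2.75 -2.822 1.943
v -2.41 -3.226 1.922
v -2.002 -3.491 2.127
v -1.635 -3.546 2.502
v -1.407 -3.377 2.948
f 1 12 6
f 1 6 2
f 1 2 8
f 1 8 11
f 1 11 12
f 2 6 10
f 6 12 5
f 12 11 3
f 11 8 7
f 8 2 9
f 4 10 5
f 4 5 3
f 4 3 7
f 4 7 9
f 4 9 10
f 5 10 6
f 3 5 12
f 7 3 11
f 9 7 8
f 10 9 2
f 14 13 16
f 14 16 15
f 16 13 17
f 16 17 15
f 17 13 18
f 17 18 15
f 18 13 19
f 18 19 15
f 19 13 20
f 19 20 15
f 20 13 21
f 20 21 15
f 21 13 22
f 21 22 15
f 22 13 23
f 22 23 15
f 23 13 24
f 23 24 15
f 24 13 25
f 24 25 15
f 25 13 26
f 25 26 15
f 26 13 27
f 26 27 15
f 27 13 28
f 27 28 15
f 28 13 29
f 28 29 15
f 29 13 30
f 29 30 15
f 30 13 14
f 30 14 15
f 32 31 35
f 32 35 33
f 33 35 36
f 33 36 34
f 35 31 37
f 35 37 36
f 36 37 38
f 36 38 34
f 37 31 39
f 37 39 38
f 38 39 40
f 38 40 34
f 39 31 41
f 39 41 40
f 40 41 42
f 40 42 34
f 41 31 43
f 41 43 42
f 42 43 44
f 42 44 34
f 43 31 45
f 43 45 44
f 44 45 46
f 44 46 34
f 45 31 47
f 45 47 46
f 46 47 48
f 46 48 34
f 47 31 49
f 47 49 48
f 48 49 50
f 48 50 34
f 49 31 51
f 49 51 50
f 50 51 52
f 50 52 34
f 51 31 53
f 51 53 52
f 52 53 54
f 52 54 34
f 53 31 55
f 53 55 54
f 54 55 56
f 54 56 34
f 55 31 57
f 55 57 56
f 56 57 58
f 56 58 34
f 57 31 59
f 57 59 58
f 58 59 60
f 58 60 34
f 59 31 32
f 59 32 60
f 60 32 33
f 60 33 34
f 62 61 64
f 62 64 63
f 64 61 65
f 64 65 63
f 65 61 66
f 65 66 63
f 66 61 67
f 66 67 63
f 67 61 68
f 67 68 63
f 68 61 69
f 68 69 63
f 69 61 70
f 69 70 63
f 70 61 71
f 70 71 63
f 71 61 72
f 71 72 63
f 72 61 73
f 72 73 63
f 73 61 74
f 73 74 63
f 74 61 62
f 74 62 63



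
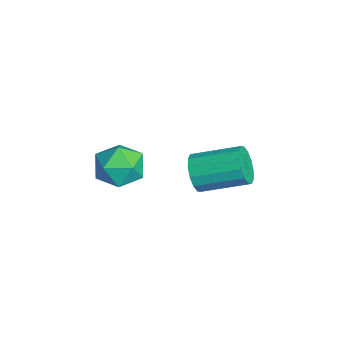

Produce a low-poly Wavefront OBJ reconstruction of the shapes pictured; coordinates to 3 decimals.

v -3.351 0.515 1.603
v -3.028 0.196 2.237
v -2.585 1.825 2.831
v -2.909 2.145 2.197
v -2.73 0.214 1.965
v -2.287 1.844 2.56
v -2.598 0.313 1.596
v -2.155 1.942 2.191
v -2.668 0.466 1.229
v -2.226 2.095 1.824
v -2.921 0.632 0.962
v -2.479 2.261 1.557
v -3.29 0.767 0.867
v -2.847 2.396 1.462
v -3.675 0.835 0.969
v -3.232 2.464 1.563
v -3.973 0.816 1.24
v -3.53 2.446 1.835
v -4.105 0.718 1.609
v -3.662 2.347 2.204
v -4.034 0.565 1.976
v -3.592 2.194 2.571
v -3.781 0.399 2.243
v -3.339 2.028 2.838
v -3.413 0.264 2.338
v -2.97 1.893 2.933
v -1.322 -1.537 3.465
v -1.024 -1.899 4.275
v -2.396 -2.601 3.385
v -2.098 -2.963 4.195
v -2.518 -2.127 4.182
v -1.854 -1.469 4.232
v -1.566 -3.031 3.428
v -0.902 -2.373 3.478
v -1.175 -2.822 4.252
v -1.763 -2.263 4.718
v -1.657 -2.237 2.942
v -2.245 -1.678 3.408
f 2 1 5
f 2 5 3
f 3 5 6
f 3 6 4
f 5 1 7
f 5 7 6
f 6 7 8
f 6 8 4
f 7 1 9
f 7 9 8
f 8 9 10
f 8 10 4
f 9 1 11
f 9 11 10
f 10 11 12
f 10 12 4
f 11 1 13
f 11 13 12
f 12 13 14
f 12 14 4
f 13 1 15
f 13 15 14
f 14 15 16
f 14 16 4
f 15 1 17
f 15 17 16
f 16 17 18
f 16 18 4
f 17 1 19
f 17 19 18
f 18 19 20
f 18 20 4
f 19 1 21
f 19 21 20
f 20 21 22
f 20 22 4
f 21 1 23
f 21 23 22
f 22 23 24
f 22 24 4
f 23 1 25
f 23 25 24
f 24 25 26
f 24 26 4
f 25 1 2
f 25 2 26
f 26 2 3
f 26 3 4
f 27 38 32
f 27 32 28
f 27 28 34
f 27 34 37
f 27 37 38
f 28 32 36
f 32 38 31
f 38 37 29
f 37 34 33
f 34 28 35
f 30 36 31
f 30 31 29
f 30 29 33
f 30 33 35
f 30 35 36
f 31 36 32
f 29 31 38
f 33 29 37
f 35 33 34
f 36 35 28



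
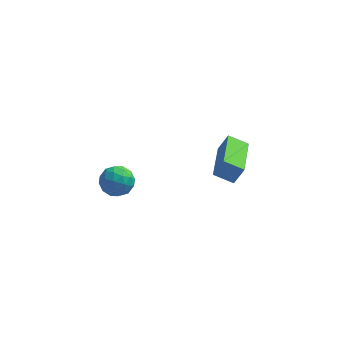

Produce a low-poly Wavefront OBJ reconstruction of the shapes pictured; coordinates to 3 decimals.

v 0.062 -2.015 -0.205
v 0.575 -2.403 -0.583
v -0.815 -2.577 -0.817
v -0.302 -2.965 -1.195
v -0.408 -3.096 -0.468
v 0.134 -2.749 -0.089
v -0.374 -2.231 -1.311
v 0.168 -1.884 -0.932
v 0.306 -2.537 -1.266
v 0.285 -3.072 -0.745
v -0.525 -1.908 -0.655
v -0.546 -2.443 -0.134
v 0.395 -2.159 -0.34
v -0.635 -2.821 -1.06
v -0.698 -2.897 -0.632
v -0.396 -3.126 -0.854
v 0.136 -2.362 -0.05
v 0.438 -2.591 -0.272
v -0.14 -2.998 -0.205
v -0.678 -2.389 -1.128
v -0.376 -2.618 -1.35
v 0.156 -1.854 -0.546
v 0.458 -2.083 -0.768
v -0.1 -1.982 -1.195
v 0.539 -2.467 -0.964
v 0.023 -2.797 -1.324
v -0.019 -2.366 -1.392
v 0.299 -2.161 -1.169
v 0.526 -2.781 -0.658
v 0.011 -3.111 -1.018
v -0.051 -3.188 -0.59
v 0.267 -2.984 -0.368
v 0.368 -2.86 -1.06
v -0.251 -1.869 -0.382
v -0.766 -2.199 -0.742
v -0.507 -1.996 -1.032
v -0.189 -1.792 -0.81
v -0.263 -2.183 -0.076
v -0.779 -2.513 -0.436
v -0.539 -2.819 -0.231
v -0.221 -2.614 -0.008
v -0.608 -2.12 -0.34
v 3.315 1.323 -3.882
v 3.726 1.457 -3.048
v 3.342 3.444 -4.236
v 3.753 3.577 -3.401
v 4.187 1.243 -4.299
v 4.598 1.376 -3.464
v 4.214 3.363 -4.652
v 4.625 3.497 -3.818
f 1 38 17
f 38 12 41
f 17 41 6
f 38 41 17
f 1 17 13
f 17 6 18
f 13 18 2
f 17 18 13
f 1 13 22
f 13 2 23
f 22 23 8
f 13 23 22
f 1 22 34
f 22 8 37
f 34 37 11
f 22 37 34
f 1 34 38
f 34 11 42
f 38 42 12
f 34 42 38
f 2 18 29
f 18 6 32
f 29 32 10
f 18 32 29
f 6 41 19
f 41 12 40
f 19 40 5
f 41 40 19
f 12 42 39
f 42 11 35
f 39 35 3
f 42 35 39
f 11 37 36
f 37 8 24
f 36 24 7
f 37 24 36
f 8 23 28
f 23 2 25
f 28 25 9
f 23 25 28
f 4 30 16
f 30 10 31
f 16 31 5
f 30 31 16
f 4 16 14
f 16 5 15
f 14 15 3
f 16 15 14
f 4 14 21
f 14 3 20
f 21 20 7
f 14 20 21
f 4 21 26
f 21 7 27
f 26 27 9
f 21 27 26
f 4 26 30
f 26 9 33
f 30 33 10
f 26 33 30
f 5 31 19
f 31 10 32
f 19 32 6
f 31 32 19
f 3 15 39
f 15 5 40
f 39 40 12
f 15 40 39
f 7 20 36
f 20 3 35
f 36 35 11
f 20 35 36
f 9 27 28
f 27 7 24
f 28 24 8
f 27 24 28
f 10 33 29
f 33 9 25
f 29 25 2
f 33 25 29
f 44 46 43
f 47 44 43
f 43 46 45
f 45 47 43
f 44 50 46
f 48 44 47
f 48 50 44
f 46 50 45
f 49 47 45
f 45 50 49
f 49 48 47
f 50 48 49



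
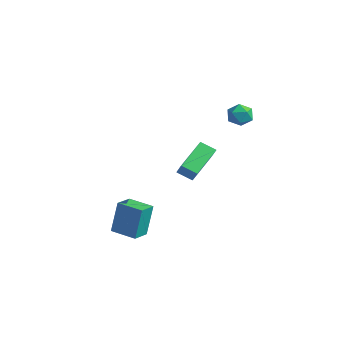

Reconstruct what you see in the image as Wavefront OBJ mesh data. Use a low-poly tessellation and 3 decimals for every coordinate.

v -0.4 2.287 2.884
v 0.048 2.475 2.303
v 0.252 1.265 3.057
v 0.7 1.453 2.476
v 0.722 1.856 3.117
v 0.319 2.488 3.009
v -0.019 1.252 2.351
v -0.422 1.884 2.243
v 0.283 1.835 1.973
v 0.741 2.208 2.447
v -0.441 1.532 2.913
v 0.017 1.905 3.387
v -2.139 0.61 -2.737
v -2.854 0.104 -2.296
v -2.798 2.335 -1.825
v -3.512 1.829 -1.384
v -1.468 0.411 -1.876
v -2.182 -0.095 -1.435
v -2.126 2.136 -0.964
v -2.841 1.63 -0.523
v -2.19 -4.469 -4.747
v -2.232 -4.012 -2.873
v -2.626 -3.458 -5.003
v -2.667 -3.001 -3.128
v -0.853 -3.919 -4.852
v -0.894 -3.462 -2.977
v -1.288 -2.908 -5.107
v -1.33 -2.451 -3.233
f 1 12 6
f 1 6 2
f 1 2 8
f 1 8 11
f 1 11 12
f 2 6 10
f 6 12 5
f 12 11 3
f 11 8 7
f 8 2 9
f 4 10 5
f 4 5 3
f 4 3 7
f 4 7 9
f 4 9 10
f 5 10 6
f 3 5 12
f 7 3 11
f 9 7 8
f 10 9 2
f 14 16 13
f 17 14 13
f 13 16 15
f 15 17 13
f 14 20 16
f 18 14 17
f 18 20 14
f 16 20 15
f 19 17 15
f 15 20 19
f 19 18 17
f 20 18 19
f 22 24 21
f 25 22 21
f 21 24 23
f 23 25 21
f 22 28 24
f 26 22 25
f 26 28 22
f 24 28 23
f 27 25 23
f 23 28 27
f 27 26 25
f 28 26 27



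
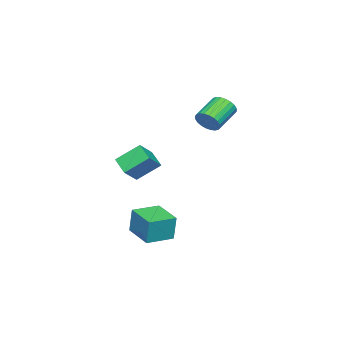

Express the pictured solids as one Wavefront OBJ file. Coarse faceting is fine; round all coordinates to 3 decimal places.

v 2.549 -3.346 0.801
v 3.494 -3.515 1.601
v 3.144 -2.515 0.274
v 4.089 -2.683 1.074
v 3.171 -4.397 -0.154
v 4.116 -4.565 0.646
v 3.766 -3.565 -0.681
v 4.711 -3.734 0.119
v 0.018 -1.514 2.367
v 0.287 -1.821 2.996
v -1.129 -1.574 3.722
v -1.398 -1.266 3.093
v 0.356 -1.54 3.036
v -1.059 -1.292 3.762
v 0.374 -1.254 2.974
v -1.041 -1.007 3.7
v 0.338 -1.008 2.819
v -1.078 -0.761 3.545
v 0.253 -0.839 2.596
v -1.163 -0.592 3.322
v 0.132 -0.773 2.338
v -1.283 -0.526 3.064
v -0.006 -0.82 2.084
v -1.422 -0.572 2.81
v -0.141 -0.972 1.873
v -1.556 -0.724 2.599
v -0.251 -1.206 1.738
v -1.667 -0.959 2.464
v -0.321 -1.488 1.698
v -1.736 -1.24 2.424
v -0.339 -1.773 1.76
v -1.754 -1.526 2.486
v -0.302 -2.019 1.915
v -1.718 -1.772 2.641
v -0.217 -2.188 2.138
v -1.633 -1.941 2.864
v -0.097 -2.254 2.396
v -1.512 -2.007 3.122
v 0.042 -2.208 2.65
v -1.374 -1.96 3.376
v 0.176 -2.056 2.861
v -1.239 -1.808 3.587
v 2.243 -3.278 -4.435
v 2.301 -3.09 -2.958
v 3.156 -1.826 -4.655
v 3.214 -1.638 -3.178
v 3.566 -4.102 -4.382
v 3.624 -3.914 -2.905
v 4.479 -2.65 -4.602
v 4.537 -2.462 -3.125
f 2 4 1
f 5 2 1
f 1 4 3
f 3 5 1
f 2 8 4
f 6 2 5
f 6 8 2
f 4 8 3
f 7 5 3
f 3 8 7
f 7 6 5
f 8 6 7
f 10 9 13
f 10 13 11
f 11 13 14
f 11 14 12
f 13 9 15
f 13 15 14
f 14 15 16
f 14 16 12
f 15 9 17
f 15 17 16
f 16 17 18
f 16 18 12
f 17 9 19
f 17 19 18
f 18 19 20
f 18 20 12
f 19 9 21
f 19 21 20
f 20 21 22
f 20 22 12
f 21 9 23
f 21 23 22
f 22 23 24
f 22 24 12
f 23 9 25
f 23 25 24
f 24 25 26
f 24 26 12
f 25 9 27
f 25 27 26
f 26 27 28
f 26 28 12
f 27 9 29
f 27 29 28
f 28 29 30
f 28 30 12
f 29 9 31
f 29 31 30
f 30 31 32
f 30 32 12
f 31 9 33
f 31 33 32
f 32 33 34
f 32 34 12
f 33 9 35
f 33 35 34
f 34 35 36
f 34 36 12
f 35 9 37
f 35 37 36
f 36 37 38
f 36 38 12
f 37 9 39
f 37 39 38
f 38 39 40
f 38 40 12
f 39 9 41
f 39 41 40
f 40 41 42
f 40 42 12
f 41 9 10
f 41 10 42
f 42 10 11
f 42 11 12
f 44 46 43
f 47 44 43
f 43 46 45
f 45 47 43
f 44 50 46
f 48 44 47
f 48 50 44
f 46 50 45
f 49 47 45
f 45 50 49
f 49 48 47
f 50 48 49



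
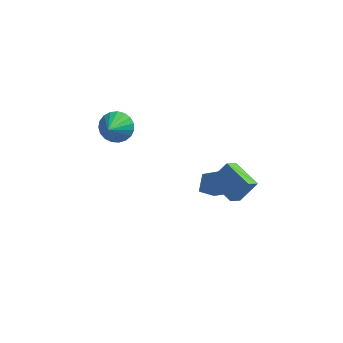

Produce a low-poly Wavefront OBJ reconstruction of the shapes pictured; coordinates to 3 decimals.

v -3.635 2.12 0.927
v -2.549 2.028 0.928
v -3.765 0.6 2.093
v -2.621 2.305 1.28
v -2.868 2.549 1.571
v -3.248 2.719 1.751
v -3.695 2.786 1.788
v -4.131 2.737 1.676
v -4.482 2.582 1.435
v -4.686 2.347 1.106
v -4.709 2.072 0.746
v -4.546 1.806 0.417
v -4.226 1.594 0.176
v -3.803 1.473 0.066
v -3.352 1.464 0.104
v -2.949 1.568 0.284
v -2.665 1.768 0.576
v 2.29 0.07 -1.101
v 3.201 0.697 0.097
v 2.727 0.937 -1.888
v 3.638 1.564 -0.69
v 3.742 -1.104 -1.59
v 4.653 -0.477 -0.392
v 4.179 -0.237 -2.377
v 5.09 0.39 -1.179
v 1.518 1.095 -3.425
v 1.521 2.193 -2.827
v 2.367 1.436 -4.054
v 2.369 2.534 -3.456
v 2.731 0.406 -2.164
v 2.733 1.504 -1.566
v 3.579 0.747 -2.793
v 3.582 1.845 -2.195
f 2 1 4
f 2 4 3
f 4 1 5
f 4 5 3
f 5 1 6
f 5 6 3
f 6 1 7
f 6 7 3
f 7 1 8
f 7 8 3
f 8 1 9
f 8 9 3
f 9 1 10
f 9 10 3
f 10 1 11
f 10 11 3
f 11 1 12
f 11 12 3
f 12 1 13
f 12 13 3
f 13 1 14
f 13 14 3
f 14 1 15
f 14 15 3
f 15 1 16
f 15 16 3
f 16 1 17
f 16 17 3
f 17 1 2
f 17 2 3
f 19 21 18
f 22 19 18
f 18 21 20
f 20 22 18
f 19 25 21
f 23 19 22
f 23 25 19
f 21 25 20
f 24 22 20
f 20 25 24
f 24 23 22
f 25 23 24
f 27 29 26
f 30 27 26
f 26 29 28
f 28 30 26
f 27 33 29
f 31 27 30
f 31 33 27
f 29 33 28
f 32 30 28
f 28 33 32
f 32 31 30
f 33 31 32



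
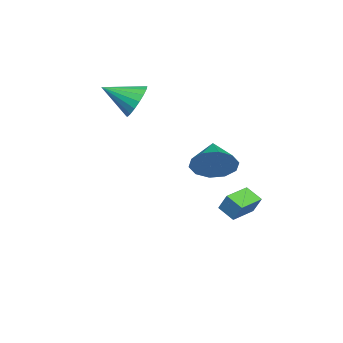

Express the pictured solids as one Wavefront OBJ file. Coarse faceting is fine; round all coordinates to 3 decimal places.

v -3.113 -0.853 2.414
v -2.287 -0.625 2.801
v -3.067 -2.367 3.206
v -2.564 -0.486 3.083
v -2.949 -0.42 3.232
v -3.367 -0.439 3.219
v -3.734 -0.54 3.046
v -3.978 -0.703 2.748
v -4.051 -0.896 2.384
v -3.938 -1.08 2.026
v -3.662 -1.219 1.745
v -3.277 -1.286 1.596
v -2.859 -1.266 1.609
v -2.491 -1.165 1.781
v -2.247 -1.002 2.079
v -2.174 -0.809 2.443
v 2.243 2.991 1.645
v 2.634 2.585 2.483
v 0.917 2.809 2.175
v 2.585 3.201 2.571
v 2.406 3.737 2.306
v 2.164 3.987 1.788
v 1.953 3.857 1.215
v 1.852 3.396 0.806
v 1.901 2.78 0.718
v 2.08 2.245 0.983
v 2.322 1.994 1.501
v 2.534 2.124 2.074
v -2.885 3.552 -3.172
v -2.66 3.922 -2.293
v -2.405 4.235 -3.582
v -2.18 4.604 -2.703
v -1.78 2.796 -3.137
v -1.555 3.165 -2.258
v -1.3 3.478 -3.547
v -1.075 3.848 -2.668
f 2 1 4
f 2 4 3
f 4 1 5
f 4 5 3
f 5 1 6
f 5 6 3
f 6 1 7
f 6 7 3
f 7 1 8
f 7 8 3
f 8 1 9
f 8 9 3
f 9 1 10
f 9 10 3
f 10 1 11
f 10 11 3
f 11 1 12
f 11 12 3
f 12 1 13
f 12 13 3
f 13 1 14
f 13 14 3
f 14 1 15
f 14 15 3
f 15 1 16
f 15 16 3
f 16 1 2
f 16 2 3
f 18 17 20
f 18 20 19
f 20 17 21
f 20 21 19
f 21 17 22
f 21 22 19
f 22 17 23
f 22 23 19
f 23 17 24
f 23 24 19
f 24 17 25
f 24 25 19
f 25 17 26
f 25 26 19
f 26 17 27
f 26 27 19
f 27 17 28
f 27 28 19
f 28 17 18
f 28 18 19
f 30 32 29
f 33 30 29
f 29 32 31
f 31 33 29
f 30 36 32
f 34 30 33
f 34 36 30
f 32 36 31
f 35 33 31
f 31 36 35
f 35 34 33
f 36 34 35



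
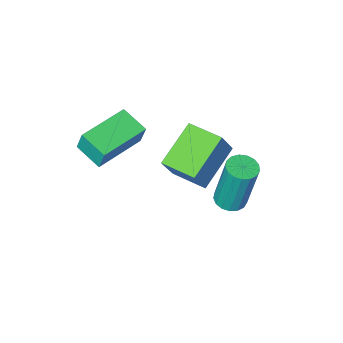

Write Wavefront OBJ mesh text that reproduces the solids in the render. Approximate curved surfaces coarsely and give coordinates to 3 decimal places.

v -2.007 -3.95 -1.83
v -2.066 -3.656 -0.907
v -2.276 -2.9 -2.182
v -2.334 -2.605 -1.259
v -0.106 -3.475 -1.861
v -0.164 -3.18 -0.938
v -0.374 -2.424 -2.213
v -0.433 -2.13 -1.29
v -3.62 0.786 -2.858
v -3.294 1.262 -2.914
v -3.494 1.651 -0.799
v -3.82 1.174 -0.742
v -3.553 1.353 -2.956
v -3.752 1.742 -0.84
v -3.827 1.315 -2.974
v -4.027 1.704 -0.859
v -4.054 1.155 -2.967
v -4.254 1.544 -0.851
v -4.181 0.911 -2.934
v -4.381 1.3 -0.818
v -4.18 0.638 -2.883
v -4.38 1.026 -0.768
v -4.051 0.398 -2.827
v -4.251 0.787 -0.712
v -3.823 0.248 -2.778
v -4.023 0.637 -0.663
v -3.548 0.221 -2.747
v -3.748 0.61 -0.632
v -3.29 0.323 -2.741
v -3.49 0.712 -0.626
v -3.108 0.531 -2.762
v -3.307 0.92 -0.647
v -3.043 0.797 -2.805
v -3.242 1.186 -0.69
v -3.11 1.061 -2.86
v -3.309 1.45 -0.745
v -4.604 -2.762 -2.957
v -3.999 -2.522 -1.752
v -5.155 -1.486 -2.935
v -4.549 -1.246 -1.73
v -3.091 -2.094 -3.85
v -2.485 -1.854 -2.645
v -3.641 -0.818 -3.828
v -3.036 -0.578 -2.623
f 2 4 1
f 5 2 1
f 1 4 3
f 3 5 1
f 2 8 4
f 6 2 5
f 6 8 2
f 4 8 3
f 7 5 3
f 3 8 7
f 7 6 5
f 8 6 7
f 10 9 13
f 10 13 11
f 11 13 14
f 11 14 12
f 13 9 15
f 13 15 14
f 14 15 16
f 14 16 12
f 15 9 17
f 15 17 16
f 16 17 18
f 16 18 12
f 17 9 19
f 17 19 18
f 18 19 20
f 18 20 12
f 19 9 21
f 19 21 20
f 20 21 22
f 20 22 12
f 21 9 23
f 21 23 22
f 22 23 24
f 22 24 12
f 23 9 25
f 23 25 24
f 24 25 26
f 24 26 12
f 25 9 27
f 25 27 26
f 26 27 28
f 26 28 12
f 27 9 29
f 27 29 28
f 28 29 30
f 28 30 12
f 29 9 31
f 29 31 30
f 30 31 32
f 30 32 12
f 31 9 33
f 31 33 32
f 32 33 34
f 32 34 12
f 33 9 35
f 33 35 34
f 34 35 36
f 34 36 12
f 35 9 10
f 35 10 36
f 36 10 11
f 36 11 12
f 38 40 37
f 41 38 37
f 37 40 39
f 39 41 37
f 38 44 40
f 42 38 41
f 42 44 38
f 40 44 39
f 43 41 39
f 39 44 43
f 43 42 41
f 44 42 43



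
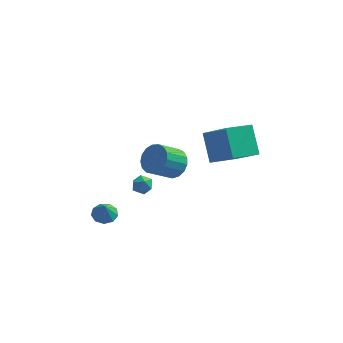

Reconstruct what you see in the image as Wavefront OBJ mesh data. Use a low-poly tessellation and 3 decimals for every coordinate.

v -3.483 1.665 -4.18
v -2.947 1.19 -4.369
v -3.417 1.355 -3.22
v -2.746 1.636 -4.239
v -2.889 2.095 -4.082
v -3.31 2.353 -3.97
v -3.812 2.288 -3.956
v -4.16 1.932 -4.047
v -4.191 1.451 -4.2
v -3.891 1.069 -4.344
v -3.4 0.966 -4.41
v 0.063 3.322 -0.881
v 0.834 2.904 -0.489
v -0.133 2.08 0.532
v -0.903 2.498 0.141
v 0.775 3.284 -0.238
v -0.191 2.46 0.784
v 0.554 3.673 -0.134
v -0.413 2.849 0.888
v 0.22 3.982 -0.201
v -0.747 3.157 0.821
v -0.15 4.139 -0.424
v -1.116 3.315 0.598
v -0.471 4.109 -0.751
v -1.437 3.285 0.271
v -0.67 3.899 -1.109
v -1.636 3.075 -0.087
v -0.7 3.557 -1.414
v -1.667 2.733 -0.392
v -0.556 3.161 -1.597
v -1.522 2.337 -0.575
v -0.27 2.802 -1.616
v -1.236 1.978 -0.594
v 0.092 2.562 -1.466
v -0.874 1.738 -0.445
v 0.448 2.496 -1.183
v -0.518 1.672 -0.161
v 0.716 2.62 -0.83
v -0.251 1.796 0.191
v 2.154 1.936 0.693
v 3.468 0.989 2.076
v 1.621 3.156 2.035
v 2.935 2.209 3.418
v 3.425 3.011 0.222
v 4.739 2.064 1.605
v 2.892 4.231 1.564
v 4.206 3.284 2.947
v -1.564 1.931 -1.923
v -1.353 2.278 -1.413
v -1.447 1.042 -1.367
v -1.236 1.389 -0.857
v -1.859 1.429 -1.043
v -1.932 1.978 -1.387
v -0.868 1.342 -1.393
v -0.941 1.891 -1.737
v -0.923 1.914 -1.086
v -1.536 1.968 -0.869
v -1.264 1.352 -1.911
v -1.877 1.406 -1.694
f 2 1 4
f 2 4 3
f 4 1 5
f 4 5 3
f 5 1 6
f 5 6 3
f 6 1 7
f 6 7 3
f 7 1 8
f 7 8 3
f 8 1 9
f 8 9 3
f 9 1 10
f 9 10 3
f 10 1 11
f 10 11 3
f 11 1 2
f 11 2 3
f 13 12 16
f 13 16 14
f 14 16 17
f 14 17 15
f 16 12 18
f 16 18 17
f 17 18 19
f 17 19 15
f 18 12 20
f 18 20 19
f 19 20 21
f 19 21 15
f 20 12 22
f 20 22 21
f 21 22 23
f 21 23 15
f 22 12 24
f 22 24 23
f 23 24 25
f 23 25 15
f 24 12 26
f 24 26 25
f 25 26 27
f 25 27 15
f 26 12 28
f 26 28 27
f 27 28 29
f 27 29 15
f 28 12 30
f 28 30 29
f 29 30 31
f 29 31 15
f 30 12 32
f 30 32 31
f 31 32 33
f 31 33 15
f 32 12 34
f 32 34 33
f 33 34 35
f 33 35 15
f 34 12 36
f 34 36 35
f 35 36 37
f 35 37 15
f 36 12 38
f 36 38 37
f 37 38 39
f 37 39 15
f 38 12 13
f 38 13 39
f 39 13 14
f 39 14 15
f 41 43 40
f 44 41 40
f 40 43 42
f 42 44 40
f 41 47 43
f 45 41 44
f 45 47 41
f 43 47 42
f 46 44 42
f 42 47 46
f 46 45 44
f 47 45 46
f 48 59 53
f 48 53 49
f 48 49 55
f 48 55 58
f 48 58 59
f 49 53 57
f 53 59 52
f 59 58 50
f 58 55 54
f 55 49 56
f 51 57 52
f 51 52 50
f 51 50 54
f 51 54 56
f 51 56 57
f 52 57 53
f 50 52 59
f 54 50 58
f 56 54 55
f 57 56 49



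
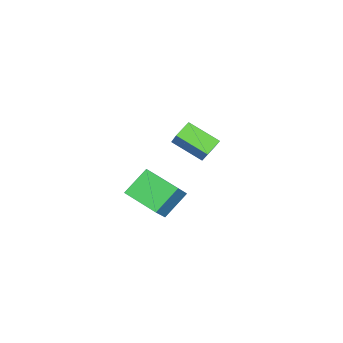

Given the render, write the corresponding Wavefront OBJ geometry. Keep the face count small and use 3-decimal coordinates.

v -2.574 1.032 1.648
v -3.333 1.374 2.126
v -2.426 2.545 0.8
v -3.185 2.887 1.279
v -1.615 1.573 2.781
v -2.374 1.915 3.26
v -1.467 3.086 1.934
v -2.226 3.428 2.412
v -5.412 -0.694 -2.786
v -4.189 -0.736 -1.607
v -4.796 1.075 -3.363
v -3.573 1.033 -2.183
v -4.347 -1.433 -3.917
v -3.124 -1.475 -2.737
v -3.731 0.336 -4.493
v -2.508 0.294 -3.314
f 2 4 1
f 5 2 1
f 1 4 3
f 3 5 1
f 2 8 4
f 6 2 5
f 6 8 2
f 4 8 3
f 7 5 3
f 3 8 7
f 7 6 5
f 8 6 7
f 10 12 9
f 13 10 9
f 9 12 11
f 11 13 9
f 10 16 12
f 14 10 13
f 14 16 10
f 12 16 11
f 15 13 11
f 11 16 15
f 15 14 13
f 16 14 15



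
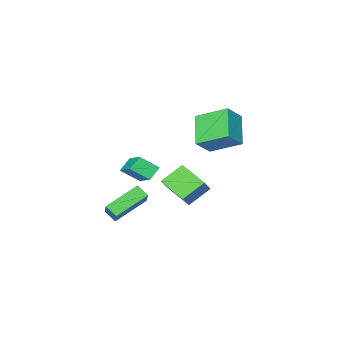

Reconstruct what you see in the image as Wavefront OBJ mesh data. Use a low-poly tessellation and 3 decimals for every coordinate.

v 0.358 -2.341 -4.095
v 0.57 -2.959 -3.568
v 1.311 -0.926 -2.819
v 1.523 -1.545 -2.292
v 2.177 -2.615 -5.148
v 2.389 -3.234 -4.621
v 3.13 -1.201 -3.872
v 3.342 -1.819 -3.345
v -4.479 -3.117 -0.069
v -5.397 -1.524 0.816
v -3.468 -1.812 -1.367
v -4.386 -0.22 -0.482
v -3.434 -3.02 0.842
v -4.352 -1.428 1.727
v -2.423 -1.716 -0.456
v -3.341 -0.123 0.429
v 0.625 -1.714 -1.421
v 1.378 -2.395 -0.692
v 1.235 -0.041 -0.488
v 1.988 -0.722 0.241
v 1.312 -1.618 -2.041
v 2.065 -2.299 -1.312
v 1.922 0.055 -1.108
v 2.675 -0.626 -0.379
v -2.632 -0.718 -3.482
v -2.364 -2.222 -2.691
v -1.64 0.006 -2.44
v -1.373 -1.498 -1.649
v -1.427 -1.002 -4.431
v -1.16 -2.506 -3.64
v -0.436 -0.278 -3.389
v -0.168 -1.782 -2.598
f 2 4 1
f 5 2 1
f 1 4 3
f 3 5 1
f 2 8 4
f 6 2 5
f 6 8 2
f 4 8 3
f 7 5 3
f 3 8 7
f 7 6 5
f 8 6 7
f 10 12 9
f 13 10 9
f 9 12 11
f 11 13 9
f 10 16 12
f 14 10 13
f 14 16 10
f 12 16 11
f 15 13 11
f 11 16 15
f 15 14 13
f 16 14 15
f 18 20 17
f 21 18 17
f 17 20 19
f 19 21 17
f 18 24 20
f 22 18 21
f 22 24 18
f 20 24 19
f 23 21 19
f 19 24 23
f 23 22 21
f 24 22 23
f 26 28 25
f 29 26 25
f 25 28 27
f 27 29 25
f 26 32 28
f 30 26 29
f 30 32 26
f 28 32 27
f 31 29 27
f 27 32 31
f 31 30 29
f 32 30 31

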